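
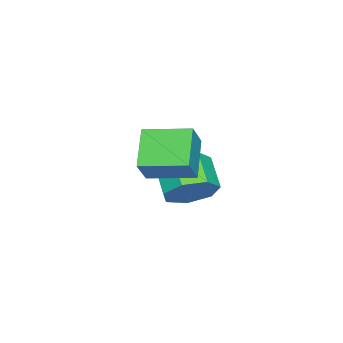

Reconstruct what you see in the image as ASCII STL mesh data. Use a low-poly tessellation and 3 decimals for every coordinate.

solid 
facet normal -0.623 -0.008 -0.782
outer loop
vertex 0.9 -2.515 3.048
vertex 0.578 -0.739 3.287
vertex 2.226 -2.131 1.988
endloop
endfacet
facet normal 0.177 -0.975 -0.132
outer loop
vertex 3.042 -2.121 3.013
vertex 0.9 -2.515 3.048
vertex 2.226 -2.131 1.988
endloop
endfacet
facet normal -0.623 -0.008 -0.782
outer loop
vertex 2.226 -2.131 1.988
vertex 0.578 -0.739 3.287
vertex 1.903 -0.356 2.227
endloop
endfacet
facet normal 0.762 0.221 -0.609
outer loop
vertex 1.903 -0.356 2.227
vertex 3.042 -2.121 3.013
vertex 2.226 -2.131 1.988
endloop
endfacet
facet normal -0.762 -0.220 0.609
outer loop
vertex 0.9 -2.515 3.048
vertex 1.394 -0.729 4.312
vertex 0.578 -0.739 3.287
endloop
endfacet
facet normal 0.177 -0.975 -0.131
outer loop
vertex 1.717 -2.504 4.073
vertex 0.9 -2.515 3.048
vertex 3.042 -2.121 3.013
endloop
endfacet
facet normal -0.762 -0.221 0.609
outer loop
vertex 1.717 -2.504 4.073
vertex 1.394 -0.729 4.312
vertex 0.9 -2.515 3.048
endloop
endfacet
facet normal -0.177 0.975 0.131
outer loop
vertex 0.578 -0.739 3.287
vertex 1.394 -0.729 4.312
vertex 1.903 -0.356 2.227
endloop
endfacet
facet normal 0.762 0.220 -0.609
outer loop
vertex 2.72 -0.345 3.252
vertex 3.042 -2.121 3.013
vertex 1.903 -0.356 2.227
endloop
endfacet
facet normal -0.178 0.975 0.131
outer loop
vertex 1.903 -0.356 2.227
vertex 1.394 -0.729 4.312
vertex 2.72 -0.345 3.252
endloop
endfacet
facet normal 0.623 0.008 0.782
outer loop
vertex 2.72 -0.345 3.252
vertex 1.717 -2.504 4.073
vertex 3.042 -2.121 3.013
endloop
endfacet
facet normal 0.623 0.008 0.782
outer loop
vertex 1.394 -0.729 4.312
vertex 1.717 -2.504 4.073
vertex 2.72 -0.345 3.252
endloop
endfacet
facet normal 0.650 0.500 -0.573
outer loop
vertex -0.33 -2.542 -0.298
vertex -1.083 -1.758 -0.468
vertex -0.329 -1.823 0.331
endloop
endfacet
facet normal 0.760 -0.429 0.489
outer loop
vertex -0.33 -2.542 -0.298
vertex -0.329 -1.823 0.331
vertex -1.325 -3.307 0.578
endloop
endfacet
facet normal 0.760 -0.428 0.489
outer loop
vertex -1.325 -3.307 0.578
vertex -0.329 -1.823 0.331
vertex -1.324 -2.588 1.206
endloop
endfacet
facet normal -0.650 -0.499 0.573
outer loop
vertex -1.325 -3.307 0.578
vertex -1.324 -2.588 1.206
vertex -2.077 -2.522 0.408
endloop
endfacet
facet normal 0.650 0.500 -0.573
outer loop
vertex -0.329 -1.823 0.331
vertex -1.083 -1.758 -0.468
vertex -0.895 -1.056 0.358
endloop
endfacet
facet normal 0.474 0.321 0.820
outer loop
vertex -0.329 -1.823 0.331
vertex -0.895 -1.056 0.358
vertex -1.324 -2.588 1.206
endloop
endfacet
facet normal 0.475 0.320 0.819
outer loop
vertex -1.324 -2.588 1.206
vertex -0.895 -1.056 0.358
vertex -1.89 -1.82 1.234
endloop
endfacet
facet normal -0.650 -0.500 0.572
outer loop
vertex -1.324 -2.588 1.206
vertex -1.89 -1.82 1.234
vertex -2.077 -2.522 0.408
endloop
endfacet
facet normal 0.650 0.500 -0.573
outer loop
vertex -0.895 -1.056 0.358
vertex -1.083 -1.758 -0.468
vertex -1.603 -0.816 -0.236
endloop
endfacet
facet normal -0.167 0.829 0.534
outer loop
vertex -0.895 -1.056 0.358
vertex -1.603 -0.816 -0.236
vertex -1.89 -1.82 1.234
endloop
endfacet
facet normal -0.169 0.829 0.533
outer loop
vertex -1.89 -1.82 1.234
vertex -1.603 -0.816 -0.236
vertex -2.597 -1.581 0.639
endloop
endfacet
facet normal -0.650 -0.500 0.572
outer loop
vertex -1.89 -1.82 1.234
vertex -2.597 -1.581 0.639
vertex -2.077 -2.522 0.408
endloop
endfacet
facet normal 0.650 0.500 -0.573
outer loop
vertex -1.603 -0.816 -0.236
vertex -1.083 -1.758 -0.468
vertex -1.919 -1.286 -1.005
endloop
endfacet
facet normal -0.684 0.713 -0.154
outer loop
vertex -1.603 -0.816 -0.236
vertex -1.919 -1.286 -1.005
vertex -2.597 -1.581 0.639
endloop
endfacet
facet normal -0.684 0.713 -0.154
outer loop
vertex -2.597 -1.581 0.639
vertex -1.919 -1.286 -1.005
vertex -2.913 -2.051 -0.13
endloop
endfacet
facet normal -0.650 -0.500 0.573
outer loop
vertex -2.597 -1.581 0.639
vertex -2.913 -2.051 -0.13
vertex -2.077 -2.522 0.408
endloop
endfacet
facet normal 0.650 0.500 -0.572
outer loop
vertex -1.919 -1.286 -1.005
vertex -1.083 -1.758 -0.468
vertex -1.605 -2.111 -1.369
endloop
endfacet
facet normal -0.685 0.060 -0.726
outer loop
vertex -1.919 -1.286 -1.005
vertex -1.605 -2.111 -1.369
vertex -2.913 -2.051 -0.13
endloop
endfacet
facet normal -0.685 0.061 -0.726
outer loop
vertex -2.913 -2.051 -0.13
vertex -1.605 -2.111 -1.369
vertex -2.6 -2.875 -0.494
endloop
endfacet
facet normal -0.650 -0.500 0.572
outer loop
vertex -2.913 -2.051 -0.13
vertex -2.6 -2.875 -0.494
vertex -2.077 -2.522 0.408
endloop
endfacet
facet normal 0.650 0.500 -0.572
outer loop
vertex -1.605 -2.111 -1.369
vertex -1.083 -1.758 -0.468
vertex -0.898 -2.67 -1.055
endloop
endfacet
facet normal -0.171 -0.638 -0.751
outer loop
vertex -1.605 -2.111 -1.369
vertex -0.898 -2.67 -1.055
vertex -2.6 -2.875 -0.494
endloop
endfacet
facet normal -0.170 -0.639 -0.750
outer loop
vertex -2.6 -2.875 -0.494
vertex -0.898 -2.67 -1.055
vertex -1.893 -3.434 -0.179
endloop
endfacet
facet normal -0.650 -0.500 0.572
outer loop
vertex -2.6 -2.875 -0.494
vertex -1.893 -3.434 -0.179
vertex -2.077 -2.522 0.408
endloop
endfacet
facet normal 0.650 0.500 -0.572
outer loop
vertex -0.898 -2.67 -1.055
vertex -1.083 -1.758 -0.468
vertex -0.33 -2.542 -0.298
endloop
endfacet
facet normal 0.473 -0.856 -0.210
outer loop
vertex -0.898 -2.67 -1.055
vertex -0.33 -2.542 -0.298
vertex -1.893 -3.434 -0.179
endloop
endfacet
facet normal 0.472 -0.856 -0.211
outer loop
vertex -1.893 -3.434 -0.179
vertex -0.33 -2.542 -0.298
vertex -1.325 -3.307 0.578
endloop
endfacet
facet normal -0.651 -0.499 0.572
outer loop
vertex -1.893 -3.434 -0.179
vertex -1.325 -3.307 0.578
vertex -2.077 -2.522 0.408
endloop
endfacet

endsolid


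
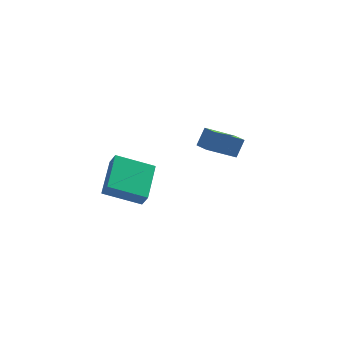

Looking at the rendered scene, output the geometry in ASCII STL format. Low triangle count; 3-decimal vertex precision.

solid 
facet normal -0.850 0.388 0.356
outer loop
vertex -4.512 0.826 3.517
vertex -3.512 2.554 4.023
vertex -4.697 1.173 2.696
endloop
endfacet
facet normal -0.485 -0.839 -0.245
outer loop
vertex -2.928 0.366 1.957
vertex -4.512 0.826 3.517
vertex -4.697 1.173 2.696
endloop
endfacet
facet normal -0.850 0.388 0.356
outer loop
vertex -4.697 1.173 2.696
vertex -3.512 2.554 4.023
vertex -3.697 2.901 3.202
endloop
endfacet
facet normal -0.203 0.381 -0.902
outer loop
vertex -3.697 2.901 3.202
vertex -2.928 0.366 1.957
vertex -4.697 1.173 2.696
endloop
endfacet
facet normal 0.203 -0.381 0.902
outer loop
vertex -4.512 0.826 3.517
vertex -1.743 1.747 3.284
vertex -3.512 2.554 4.023
endloop
endfacet
facet normal -0.485 -0.839 -0.245
outer loop
vertex -2.743 0.019 2.778
vertex -4.512 0.826 3.517
vertex -2.928 0.366 1.957
endloop
endfacet
facet normal 0.203 -0.381 0.902
outer loop
vertex -2.743 0.019 2.778
vertex -1.743 1.747 3.284
vertex -4.512 0.826 3.517
endloop
endfacet
facet normal 0.485 0.839 0.245
outer loop
vertex -3.512 2.554 4.023
vertex -1.743 1.747 3.284
vertex -3.697 2.901 3.202
endloop
endfacet
facet normal -0.203 0.381 -0.902
outer loop
vertex -1.928 2.094 2.463
vertex -2.928 0.366 1.957
vertex -3.697 2.901 3.202
endloop
endfacet
facet normal 0.485 0.839 0.245
outer loop
vertex -3.697 2.901 3.202
vertex -1.743 1.747 3.284
vertex -1.928 2.094 2.463
endloop
endfacet
facet normal 0.850 -0.388 -0.356
outer loop
vertex -1.928 2.094 2.463
vertex -2.743 0.019 2.778
vertex -2.928 0.366 1.957
endloop
endfacet
facet normal 0.850 -0.388 -0.356
outer loop
vertex -1.743 1.747 3.284
vertex -2.743 0.019 2.778
vertex -1.928 2.094 2.463
endloop
endfacet
facet normal -0.787 -0.030 0.616
outer loop
vertex 1.849 3.176 3.462
vertex 1.619 3.908 3.204
vertex 1.247 2.707 2.669
endloop
endfacet
facet normal 0.285 -0.904 0.319
outer loop
vertex 2.901 2.772 1.376
vertex 1.849 3.176 3.462
vertex 1.247 2.707 2.669
endloop
endfacet
facet normal -0.787 -0.030 0.616
outer loop
vertex 1.247 2.707 2.669
vertex 1.619 3.908 3.204
vertex 1.017 3.44 2.411
endloop
endfacet
facet normal -0.547 -0.425 -0.721
outer loop
vertex 1.017 3.44 2.411
vertex 2.901 2.772 1.376
vertex 1.247 2.707 2.669
endloop
endfacet
facet normal 0.547 0.426 0.721
outer loop
vertex 1.849 3.176 3.462
vertex 3.273 3.973 1.911
vertex 1.619 3.908 3.204
endloop
endfacet
facet normal 0.284 -0.904 0.318
outer loop
vertex 3.503 3.24 2.169
vertex 1.849 3.176 3.462
vertex 2.901 2.772 1.376
endloop
endfacet
facet normal 0.547 0.425 0.721
outer loop
vertex 3.503 3.24 2.169
vertex 3.273 3.973 1.911
vertex 1.849 3.176 3.462
endloop
endfacet
facet normal -0.284 0.904 -0.318
outer loop
vertex 1.619 3.908 3.204
vertex 3.273 3.973 1.911
vertex 1.017 3.44 2.411
endloop
endfacet
facet normal -0.547 -0.426 -0.721
outer loop
vertex 2.671 3.504 1.118
vertex 2.901 2.772 1.376
vertex 1.017 3.44 2.411
endloop
endfacet
facet normal -0.284 0.904 -0.319
outer loop
vertex 1.017 3.44 2.411
vertex 3.273 3.973 1.911
vertex 2.671 3.504 1.118
endloop
endfacet
facet normal 0.787 0.030 -0.616
outer loop
vertex 2.671 3.504 1.118
vertex 3.503 3.24 2.169
vertex 2.901 2.772 1.376
endloop
endfacet
facet normal 0.787 0.030 -0.616
outer loop
vertex 3.273 3.973 1.911
vertex 3.503 3.24 2.169
vertex 2.671 3.504 1.118
endloop
endfacet

endsolid


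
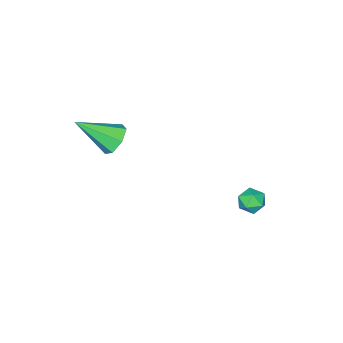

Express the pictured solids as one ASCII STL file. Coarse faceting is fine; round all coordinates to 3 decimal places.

solid 
facet normal -0.554 0.607 -0.570
outer loop
vertex 3.639 0.382 1.839
vertex 3.035 -0.066 1.949
vertex 3.264 0.53 2.361
endloop
endfacet
facet normal 0.762 0.506 0.404
outer loop
vertex 3.639 0.382 1.839
vertex 3.264 0.53 2.361
vertex 4.065 -1.194 3.011
endloop
endfacet
facet normal -0.554 0.607 -0.570
outer loop
vertex 3.264 0.53 2.361
vertex 3.035 -0.066 1.949
vertex 2.717 0.23 2.573
endloop
endfacet
facet normal 0.131 0.402 0.906
outer loop
vertex 3.264 0.53 2.361
vertex 2.717 0.23 2.573
vertex 4.065 -1.194 3.011
endloop
endfacet
facet normal -0.554 0.606 -0.570
outer loop
vertex 2.717 0.23 2.573
vertex 3.035 -0.066 1.949
vertex 2.409 -0.294 2.315
endloop
endfacet
facet normal -0.456 -0.163 0.875
outer loop
vertex 2.717 0.23 2.573
vertex 2.409 -0.294 2.315
vertex 4.065 -1.194 3.011
endloop
endfacet
facet normal -0.554 0.607 -0.570
outer loop
vertex 2.409 -0.294 2.315
vertex 3.035 -0.066 1.949
vertex 2.572 -0.646 1.782
endloop
endfacet
facet normal -0.555 -0.762 0.334
outer loop
vertex 2.409 -0.294 2.315
vertex 2.572 -0.646 1.782
vertex 4.065 -1.194 3.011
endloop
endfacet
facet normal -0.553 0.606 -0.571
outer loop
vertex 2.572 -0.646 1.782
vertex 3.035 -0.066 1.949
vertex 3.084 -0.562 1.375
endloop
endfacet
facet normal -0.092 -0.946 -0.311
outer loop
vertex 2.572 -0.646 1.782
vertex 3.084 -0.562 1.375
vertex 4.065 -1.194 3.011
endloop
endfacet
facet normal -0.554 0.606 -0.571
outer loop
vertex 3.084 -0.562 1.375
vertex 3.035 -0.066 1.949
vertex 3.559 -0.104 1.4
endloop
endfacet
facet normal 0.584 -0.575 -0.573
outer loop
vertex 3.084 -0.562 1.375
vertex 3.559 -0.104 1.4
vertex 4.065 -1.194 3.011
endloop
endfacet
facet normal -0.554 0.607 -0.571
outer loop
vertex 3.559 -0.104 1.4
vertex 3.035 -0.066 1.949
vertex 3.639 0.382 1.839
endloop
endfacet
facet normal 0.964 0.071 -0.255
outer loop
vertex 3.559 -0.104 1.4
vertex 3.639 0.382 1.839
vertex 4.065 -1.194 3.011
endloop
endfacet
facet normal -0.953 0.298 -0.061
outer loop
vertex -1.678 3.543 -3.228
vertex -1.875 2.954 -3.029
vertex -1.756 3.423 -2.592
endloop
endfacet
facet normal -0.523 0.847 0.096
outer loop
vertex -1.678 3.543 -3.228
vertex -1.756 3.423 -2.592
vertex -1.24 3.765 -2.799
endloop
endfacet
facet normal -0.039 0.903 -0.427
outer loop
vertex -1.678 3.543 -3.228
vertex -1.24 3.765 -2.799
vertex -1.041 3.507 -3.363
endloop
endfacet
facet normal -0.170 0.391 -0.905
outer loop
vertex -1.678 3.543 -3.228
vertex -1.041 3.507 -3.363
vertex -1.433 3.006 -3.506
endloop
endfacet
facet normal -0.734 0.016 -0.679
outer loop
vertex -1.678 3.543 -3.228
vertex -1.433 3.006 -3.506
vertex -1.875 2.954 -3.029
endloop
endfacet
facet normal -0.178 0.692 0.699
outer loop
vertex -1.24 3.765 -2.799
vertex -1.756 3.423 -2.592
vertex -1.167 3.314 -2.334
endloop
endfacet
facet normal -0.872 -0.197 0.449
outer loop
vertex -1.756 3.423 -2.592
vertex -1.875 2.954 -3.029
vertex -1.559 2.813 -2.477
endloop
endfacet
facet normal -0.519 -0.653 -0.552
outer loop
vertex -1.875 2.954 -3.029
vertex -1.433 3.006 -3.506
vertex -1.36 2.555 -3.041
endloop
endfacet
facet normal 0.394 -0.046 -0.918
outer loop
vertex -1.433 3.006 -3.506
vertex -1.041 3.507 -3.363
vertex -0.844 2.897 -3.248
endloop
endfacet
facet normal 0.604 0.784 -0.145
outer loop
vertex -1.041 3.507 -3.363
vertex -1.24 3.765 -2.799
vertex -0.725 3.366 -2.811
endloop
endfacet
facet normal 0.170 -0.391 0.905
outer loop
vertex -0.922 2.777 -2.612
vertex -1.167 3.314 -2.334
vertex -1.559 2.813 -2.477
endloop
endfacet
facet normal 0.039 -0.903 0.427
outer loop
vertex -0.922 2.777 -2.612
vertex -1.559 2.813 -2.477
vertex -1.36 2.555 -3.041
endloop
endfacet
facet normal 0.523 -0.847 -0.096
outer loop
vertex -0.922 2.777 -2.612
vertex -1.36 2.555 -3.041
vertex -0.844 2.897 -3.248
endloop
endfacet
facet normal 0.953 -0.298 0.061
outer loop
vertex -0.922 2.777 -2.612
vertex -0.844 2.897 -3.248
vertex -0.725 3.366 -2.811
endloop
endfacet
facet normal 0.734 -0.016 0.679
outer loop
vertex -0.922 2.777 -2.612
vertex -0.725 3.366 -2.811
vertex -1.167 3.314 -2.334
endloop
endfacet
facet normal -0.394 0.046 0.918
outer loop
vertex -1.559 2.813 -2.477
vertex -1.167 3.314 -2.334
vertex -1.756 3.423 -2.592
endloop
endfacet
facet normal -0.604 -0.784 0.145
outer loop
vertex -1.36 2.555 -3.041
vertex -1.559 2.813 -2.477
vertex -1.875 2.954 -3.029
endloop
endfacet
facet normal 0.178 -0.692 -0.699
outer loop
vertex -0.844 2.897 -3.248
vertex -1.36 2.555 -3.041
vertex -1.433 3.006 -3.506
endloop
endfacet
facet normal 0.872 0.197 -0.449
outer loop
vertex -0.725 3.366 -2.811
vertex -0.844 2.897 -3.248
vertex -1.041 3.507 -3.363
endloop
endfacet
facet normal 0.519 0.653 0.552
outer loop
vertex -1.167 3.314 -2.334
vertex -0.725 3.366 -2.811
vertex -1.24 3.765 -2.799
endloop
endfacet

endsolid


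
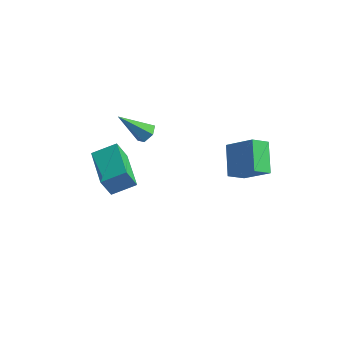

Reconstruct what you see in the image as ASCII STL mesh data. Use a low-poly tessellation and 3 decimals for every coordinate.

solid 
facet normal -0.480 -0.669 0.567
outer loop
vertex 2.144 1.411 2.571
vertex 1.52 2.533 3.365
vertex 0.969 1.438 1.608
endloop
endfacet
facet normal 0.414 -0.743 -0.526
outer loop
vertex 1.42 2.067 1.075
vertex 2.144 1.411 2.571
vertex 0.969 1.438 1.608
endloop
endfacet
facet normal -0.480 -0.669 0.567
outer loop
vertex 0.969 1.438 1.608
vertex 1.52 2.533 3.365
vertex 0.344 2.56 2.402
endloop
endfacet
facet normal -0.773 0.018 -0.634
outer loop
vertex 0.344 2.56 2.402
vertex 1.42 2.067 1.075
vertex 0.969 1.438 1.608
endloop
endfacet
facet normal 0.774 -0.018 0.633
outer loop
vertex 2.144 1.411 2.571
vertex 1.971 3.162 2.832
vertex 1.52 2.533 3.365
endloop
endfacet
facet normal 0.414 -0.743 -0.526
outer loop
vertex 2.596 2.04 2.038
vertex 2.144 1.411 2.571
vertex 1.42 2.067 1.075
endloop
endfacet
facet normal 0.773 -0.018 0.634
outer loop
vertex 2.596 2.04 2.038
vertex 1.971 3.162 2.832
vertex 2.144 1.411 2.571
endloop
endfacet
facet normal -0.414 0.743 0.526
outer loop
vertex 1.52 2.533 3.365
vertex 1.971 3.162 2.832
vertex 0.344 2.56 2.402
endloop
endfacet
facet normal -0.773 0.019 -0.634
outer loop
vertex 0.796 3.189 1.869
vertex 1.42 2.067 1.075
vertex 0.344 2.56 2.402
endloop
endfacet
facet normal -0.414 0.743 0.526
outer loop
vertex 0.344 2.56 2.402
vertex 1.971 3.162 2.832
vertex 0.796 3.189 1.869
endloop
endfacet
facet normal 0.480 0.669 -0.568
outer loop
vertex 0.796 3.189 1.869
vertex 2.596 2.04 2.038
vertex 1.42 2.067 1.075
endloop
endfacet
facet normal 0.480 0.669 -0.567
outer loop
vertex 1.971 3.162 2.832
vertex 2.596 2.04 2.038
vertex 0.796 3.189 1.869
endloop
endfacet
facet normal -0.718 -0.582 -0.381
outer loop
vertex -2.616 -2.685 3.414
vertex -3.766 -1.36 3.556
vertex -2.345 -2.338 2.374
endloop
endfacet
facet normal 0.653 -0.753 -0.081
outer loop
vertex -1.534 -1.68 2.804
vertex -2.616 -2.685 3.414
vertex -2.345 -2.338 2.374
endloop
endfacet
facet normal -0.718 -0.583 -0.381
outer loop
vertex -2.345 -2.338 2.374
vertex -3.766 -1.36 3.556
vertex -3.495 -1.014 2.515
endloop
endfacet
facet normal 0.240 0.306 -0.921
outer loop
vertex -3.495 -1.014 2.515
vertex -1.534 -1.68 2.804
vertex -2.345 -2.338 2.374
endloop
endfacet
facet normal -0.240 -0.307 0.921
outer loop
vertex -2.616 -2.685 3.414
vertex -2.955 -0.702 3.986
vertex -3.766 -1.36 3.556
endloop
endfacet
facet normal 0.654 -0.752 -0.080
outer loop
vertex -1.805 -2.026 3.845
vertex -2.616 -2.685 3.414
vertex -1.534 -1.68 2.804
endloop
endfacet
facet normal -0.240 -0.307 0.921
outer loop
vertex -1.805 -2.026 3.845
vertex -2.955 -0.702 3.986
vertex -2.616 -2.685 3.414
endloop
endfacet
facet normal -0.653 0.753 0.080
outer loop
vertex -3.766 -1.36 3.556
vertex -2.955 -0.702 3.986
vertex -3.495 -1.014 2.515
endloop
endfacet
facet normal 0.240 0.307 -0.921
outer loop
vertex -2.684 -0.355 2.946
vertex -1.534 -1.68 2.804
vertex -3.495 -1.014 2.515
endloop
endfacet
facet normal -0.654 0.752 0.081
outer loop
vertex -3.495 -1.014 2.515
vertex -2.955 -0.702 3.986
vertex -2.684 -0.355 2.946
endloop
endfacet
facet normal 0.718 0.583 0.381
outer loop
vertex -2.684 -0.355 2.946
vertex -1.805 -2.026 3.845
vertex -1.534 -1.68 2.804
endloop
endfacet
facet normal 0.718 0.583 0.381
outer loop
vertex -2.955 -0.702 3.986
vertex -1.805 -2.026 3.845
vertex -2.684 -0.355 2.946
endloop
endfacet
facet normal 0.616 0.333 -0.714
outer loop
vertex -2.724 1.954 2.236
vertex -3.138 2.146 1.968
vertex -2.89 2.45 2.324
endloop
endfacet
facet normal 0.532 0.028 0.846
outer loop
vertex -2.724 1.954 2.236
vertex -2.89 2.45 2.324
vertex -4.162 1.594 3.152
endloop
endfacet
facet normal 0.616 0.333 -0.714
outer loop
vertex -2.89 2.45 2.324
vertex -3.138 2.146 1.968
vertex -3.304 2.642 2.056
endloop
endfacet
facet normal -0.077 0.750 0.657
outer loop
vertex -2.89 2.45 2.324
vertex -3.304 2.642 2.056
vertex -4.162 1.594 3.152
endloop
endfacet
facet normal 0.617 0.333 -0.713
outer loop
vertex -3.304 2.642 2.056
vertex -3.138 2.146 1.968
vertex -3.553 2.339 1.699
endloop
endfacet
facet normal -0.773 0.634 0.001
outer loop
vertex -3.304 2.642 2.056
vertex -3.553 2.339 1.699
vertex -4.162 1.594 3.152
endloop
endfacet
facet normal 0.617 0.333 -0.713
outer loop
vertex -3.553 2.339 1.699
vertex -3.138 2.146 1.968
vertex -3.387 1.843 1.611
endloop
endfacet
facet normal -0.861 -0.205 -0.466
outer loop
vertex -3.553 2.339 1.699
vertex -3.387 1.843 1.611
vertex -4.162 1.594 3.152
endloop
endfacet
facet normal 0.617 0.333 -0.713
outer loop
vertex -3.387 1.843 1.611
vertex -3.138 2.146 1.968
vertex -2.973 1.651 1.88
endloop
endfacet
facet normal -0.251 -0.928 -0.276
outer loop
vertex -3.387 1.843 1.611
vertex -2.973 1.651 1.88
vertex -4.162 1.594 3.152
endloop
endfacet
facet normal 0.616 0.332 -0.714
outer loop
vertex -2.973 1.651 1.88
vertex -3.138 2.146 1.968
vertex -2.724 1.954 2.236
endloop
endfacet
facet normal 0.445 -0.811 0.379
outer loop
vertex -2.973 1.651 1.88
vertex -2.724 1.954 2.236
vertex -4.162 1.594 3.152
endloop
endfacet

endsolid


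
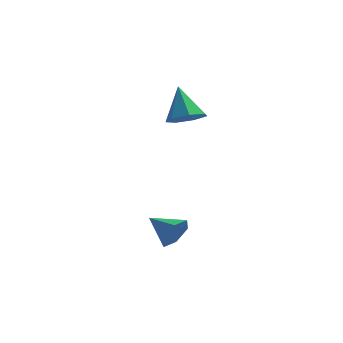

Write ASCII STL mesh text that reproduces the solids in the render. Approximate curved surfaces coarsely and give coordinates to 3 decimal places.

solid 
facet normal 0.902 -0.256 -0.347
outer loop
vertex 0.551 -1.814 -2.092
vertex 0.127 -2.248 -2.875
vertex 0.382 -1.292 -2.916
endloop
endfacet
facet normal -0.053 0.839 0.542
outer loop
vertex 0.551 -1.814 -2.092
vertex 0.382 -1.292 -2.916
vertex -1.407 -1.812 -2.285
endloop
endfacet
facet normal 0.903 -0.256 -0.346
outer loop
vertex 0.382 -1.292 -2.916
vertex 0.127 -2.248 -2.875
vertex -0.041 -1.725 -3.699
endloop
endfacet
facet normal -0.361 0.885 -0.294
outer loop
vertex 0.382 -1.292 -2.916
vertex -0.041 -1.725 -3.699
vertex -1.407 -1.812 -2.285
endloop
endfacet
facet normal 0.902 -0.256 -0.346
outer loop
vertex -0.041 -1.725 -3.699
vertex 0.127 -2.248 -2.875
vertex -0.296 -2.681 -3.657
endloop
endfacet
facet normal -0.715 0.161 -0.681
outer loop
vertex -0.041 -1.725 -3.699
vertex -0.296 -2.681 -3.657
vertex -1.407 -1.812 -2.285
endloop
endfacet
facet normal 0.902 -0.256 -0.346
outer loop
vertex -0.296 -2.681 -3.657
vertex 0.127 -2.248 -2.875
vertex -0.128 -3.203 -2.833
endloop
endfacet
facet normal -0.760 -0.608 -0.230
outer loop
vertex -0.296 -2.681 -3.657
vertex -0.128 -3.203 -2.833
vertex -1.407 -1.812 -2.285
endloop
endfacet
facet normal 0.902 -0.256 -0.346
outer loop
vertex -0.128 -3.203 -2.833
vertex 0.127 -2.248 -2.875
vertex 0.295 -2.77 -2.051
endloop
endfacet
facet normal -0.452 -0.654 0.607
outer loop
vertex -0.128 -3.203 -2.833
vertex 0.295 -2.77 -2.051
vertex -1.407 -1.812 -2.285
endloop
endfacet
facet normal 0.902 -0.256 -0.346
outer loop
vertex 0.295 -2.77 -2.051
vertex 0.127 -2.248 -2.875
vertex 0.551 -1.814 -2.092
endloop
endfacet
facet normal -0.098 0.069 0.993
outer loop
vertex 0.295 -2.77 -2.051
vertex 0.551 -1.814 -2.092
vertex -1.407 -1.812 -2.285
endloop
endfacet
facet normal 0.381 -0.398 -0.835
outer loop
vertex -0.527 3.6 2.675
vertex -1.312 2.844 2.677
vertex -1.317 3.827 2.206
endloop
endfacet
facet normal 0.202 0.971 0.129
outer loop
vertex -0.527 3.6 2.675
vertex -1.317 3.827 2.206
vertex -2.128 3.696 4.463
endloop
endfacet
facet normal 0.381 -0.398 -0.834
outer loop
vertex -1.317 3.827 2.206
vertex -1.312 2.844 2.677
vertex -2.103 3.313 2.092
endloop
endfacet
facet normal -0.527 0.838 -0.141
outer loop
vertex -1.317 3.827 2.206
vertex -2.103 3.313 2.092
vertex -2.128 3.696 4.463
endloop
endfacet
facet normal 0.381 -0.398 -0.834
outer loop
vertex -2.103 3.313 2.092
vertex -1.312 2.844 2.677
vertex -2.293 2.446 2.419
endloop
endfacet
facet normal -0.979 0.199 -0.042
outer loop
vertex -2.103 3.313 2.092
vertex -2.293 2.446 2.419
vertex -2.128 3.696 4.463
endloop
endfacet
facet normal 0.381 -0.398 -0.834
outer loop
vertex -2.293 2.446 2.419
vertex -1.312 2.844 2.677
vertex -1.745 1.879 2.94
endloop
endfacet
facet normal -0.813 -0.465 0.350
outer loop
vertex -2.293 2.446 2.419
vertex -1.745 1.879 2.94
vertex -2.128 3.696 4.463
endloop
endfacet
facet normal 0.381 -0.398 -0.834
outer loop
vertex -1.745 1.879 2.94
vertex -1.312 2.844 2.677
vertex -0.87 2.038 3.264
endloop
endfacet
facet normal -0.155 -0.654 0.741
outer loop
vertex -1.745 1.879 2.94
vertex -0.87 2.038 3.264
vertex -2.128 3.696 4.463
endloop
endfacet
facet normal 0.381 -0.398 -0.834
outer loop
vertex -0.87 2.038 3.264
vertex -1.312 2.844 2.677
vertex -0.328 2.804 3.146
endloop
endfacet
facet normal 0.500 -0.225 0.836
outer loop
vertex -0.87 2.038 3.264
vertex -0.328 2.804 3.146
vertex -2.128 3.696 4.463
endloop
endfacet
facet normal 0.381 -0.398 -0.834
outer loop
vertex -0.328 2.804 3.146
vertex -1.312 2.844 2.677
vertex -0.527 3.6 2.675
endloop
endfacet
facet normal 0.659 0.498 0.563
outer loop
vertex -0.328 2.804 3.146
vertex -0.527 3.6 2.675
vertex -2.128 3.696 4.463
endloop
endfacet

endsolid


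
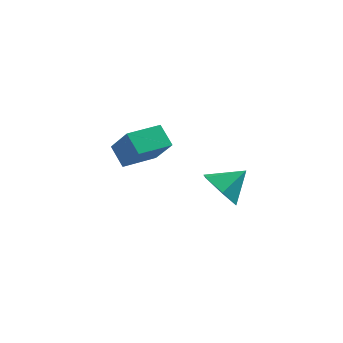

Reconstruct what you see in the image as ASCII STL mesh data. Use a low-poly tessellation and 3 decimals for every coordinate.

solid 
facet normal -0.719 -0.401 -0.568
outer loop
vertex 2.361 -1.028 -3.119
vertex 1.802 -1.259 -2.249
vertex 1.666 -0.327 -2.735
endloop
endfacet
facet normal 0.580 0.750 -0.318
outer loop
vertex 2.361 -1.028 -3.119
vertex 1.666 -0.327 -2.735
vertex 2.838 -0.681 -1.431
endloop
endfacet
facet normal -0.719 -0.401 -0.567
outer loop
vertex 1.666 -0.327 -2.735
vertex 1.802 -1.259 -2.249
vertex 1.107 -0.557 -1.864
endloop
endfacet
facet normal 0.005 0.966 0.258
outer loop
vertex 1.666 -0.327 -2.735
vertex 1.107 -0.557 -1.864
vertex 2.838 -0.681 -1.431
endloop
endfacet
facet normal -0.719 -0.401 -0.567
outer loop
vertex 1.107 -0.557 -1.864
vertex 1.802 -1.259 -2.249
vertex 1.243 -1.489 -1.378
endloop
endfacet
facet normal -0.190 0.432 0.882
outer loop
vertex 1.107 -0.557 -1.864
vertex 1.243 -1.489 -1.378
vertex 2.838 -0.681 -1.431
endloop
endfacet
facet normal -0.719 -0.402 -0.567
outer loop
vertex 1.243 -1.489 -1.378
vertex 1.802 -1.259 -2.249
vertex 1.939 -2.191 -1.763
endloop
endfacet
facet normal 0.192 -0.319 0.928
outer loop
vertex 1.243 -1.489 -1.378
vertex 1.939 -2.191 -1.763
vertex 2.838 -0.681 -1.431
endloop
endfacet
facet normal -0.719 -0.402 -0.567
outer loop
vertex 1.939 -2.191 -1.763
vertex 1.802 -1.259 -2.249
vertex 2.497 -1.961 -2.633
endloop
endfacet
facet normal 0.768 -0.535 0.351
outer loop
vertex 1.939 -2.191 -1.763
vertex 2.497 -1.961 -2.633
vertex 2.838 -0.681 -1.431
endloop
endfacet
facet normal -0.719 -0.401 -0.568
outer loop
vertex 2.497 -1.961 -2.633
vertex 1.802 -1.259 -2.249
vertex 2.361 -1.028 -3.119
endloop
endfacet
facet normal 0.962 -0.001 -0.272
outer loop
vertex 2.497 -1.961 -2.633
vertex 2.361 -1.028 -3.119
vertex 2.838 -0.681 -1.431
endloop
endfacet
facet normal -0.471 0.637 0.610
outer loop
vertex -2.34 2.927 -1.881
vertex -1.0 4.044 -2.013
vertex -3.11 3.687 -3.269
endloop
endfacet
facet normal -0.766 -0.638 0.075
outer loop
vertex -2.54 2.916 -4.007
vertex -2.34 2.927 -1.881
vertex -3.11 3.687 -3.269
endloop
endfacet
facet normal -0.471 0.637 0.610
outer loop
vertex -3.11 3.687 -3.269
vertex -1.0 4.044 -2.013
vertex -1.77 4.804 -3.401
endloop
endfacet
facet normal -0.438 0.432 -0.789
outer loop
vertex -1.77 4.804 -3.401
vertex -2.54 2.916 -4.007
vertex -3.11 3.687 -3.269
endloop
endfacet
facet normal 0.438 -0.432 0.789
outer loop
vertex -2.34 2.927 -1.881
vertex -0.43 3.273 -2.751
vertex -1.0 4.044 -2.013
endloop
endfacet
facet normal -0.766 -0.638 0.075
outer loop
vertex -1.77 2.156 -2.619
vertex -2.34 2.927 -1.881
vertex -2.54 2.916 -4.007
endloop
endfacet
facet normal 0.438 -0.432 0.789
outer loop
vertex -1.77 2.156 -2.619
vertex -0.43 3.273 -2.751
vertex -2.34 2.927 -1.881
endloop
endfacet
facet normal 0.766 0.638 -0.075
outer loop
vertex -1.0 4.044 -2.013
vertex -0.43 3.273 -2.751
vertex -1.77 4.804 -3.401
endloop
endfacet
facet normal -0.438 0.432 -0.789
outer loop
vertex -1.2 4.033 -4.139
vertex -2.54 2.916 -4.007
vertex -1.77 4.804 -3.401
endloop
endfacet
facet normal 0.766 0.638 -0.075
outer loop
vertex -1.77 4.804 -3.401
vertex -0.43 3.273 -2.751
vertex -1.2 4.033 -4.139
endloop
endfacet
facet normal 0.471 -0.637 -0.610
outer loop
vertex -1.2 4.033 -4.139
vertex -1.77 2.156 -2.619
vertex -2.54 2.916 -4.007
endloop
endfacet
facet normal 0.471 -0.637 -0.610
outer loop
vertex -0.43 3.273 -2.751
vertex -1.77 2.156 -2.619
vertex -1.2 4.033 -4.139
endloop
endfacet

endsolid


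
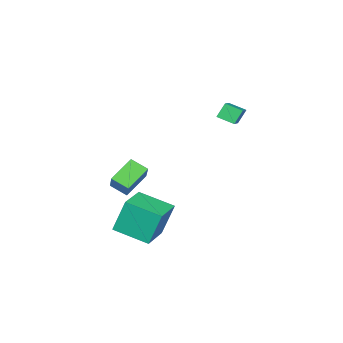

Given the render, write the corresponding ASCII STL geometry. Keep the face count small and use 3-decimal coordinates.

solid 
facet normal -0.852 -0.521 -0.058
outer loop
vertex 2.969 -3.46 -1.826
vertex 1.986 -1.78 -2.469
vertex 3.413 -3.963 -3.816
endloop
endfacet
facet normal 0.480 -0.819 0.314
outer loop
vertex 4.954 -3.02 -3.711
vertex 2.969 -3.46 -1.826
vertex 3.413 -3.963 -3.816
endloop
endfacet
facet normal -0.852 -0.521 -0.058
outer loop
vertex 3.413 -3.963 -3.816
vertex 1.986 -1.78 -2.469
vertex 2.429 -2.283 -4.459
endloop
endfacet
facet normal 0.211 -0.239 -0.948
outer loop
vertex 2.429 -2.283 -4.459
vertex 4.954 -3.02 -3.711
vertex 3.413 -3.963 -3.816
endloop
endfacet
facet normal -0.211 0.239 0.948
outer loop
vertex 2.969 -3.46 -1.826
vertex 3.527 -0.837 -2.364
vertex 1.986 -1.78 -2.469
endloop
endfacet
facet normal 0.480 -0.819 0.314
outer loop
vertex 4.511 -2.517 -1.721
vertex 2.969 -3.46 -1.826
vertex 4.954 -3.02 -3.711
endloop
endfacet
facet normal -0.211 0.239 0.948
outer loop
vertex 4.511 -2.517 -1.721
vertex 3.527 -0.837 -2.364
vertex 2.969 -3.46 -1.826
endloop
endfacet
facet normal -0.480 0.819 -0.314
outer loop
vertex 1.986 -1.78 -2.469
vertex 3.527 -0.837 -2.364
vertex 2.429 -2.283 -4.459
endloop
endfacet
facet normal 0.211 -0.239 -0.948
outer loop
vertex 3.971 -1.34 -4.354
vertex 4.954 -3.02 -3.711
vertex 2.429 -2.283 -4.459
endloop
endfacet
facet normal -0.480 0.819 -0.314
outer loop
vertex 2.429 -2.283 -4.459
vertex 3.527 -0.837 -2.364
vertex 3.971 -1.34 -4.354
endloop
endfacet
facet normal 0.852 0.521 0.058
outer loop
vertex 3.971 -1.34 -4.354
vertex 4.511 -2.517 -1.721
vertex 4.954 -3.02 -3.711
endloop
endfacet
facet normal 0.852 0.521 0.058
outer loop
vertex 3.527 -0.837 -2.364
vertex 4.511 -2.517 -1.721
vertex 3.971 -1.34 -4.354
endloop
endfacet
facet normal -0.501 0.085 0.861
outer loop
vertex -1.023 -1.547 3.983
vertex -1.531 -0.77 3.611
vertex -1.97 -2.389 3.516
endloop
endfacet
facet normal 0.508 -0.777 0.371
outer loop
vertex -1.489 -2.47 2.689
vertex -1.023 -1.547 3.983
vertex -1.97 -2.389 3.516
endloop
endfacet
facet normal -0.501 0.085 0.861
outer loop
vertex -1.97 -2.389 3.516
vertex -1.531 -0.77 3.611
vertex -2.477 -1.611 3.144
endloop
endfacet
facet normal -0.701 -0.623 -0.347
outer loop
vertex -2.477 -1.611 3.144
vertex -1.489 -2.47 2.689
vertex -1.97 -2.389 3.516
endloop
endfacet
facet normal 0.701 0.624 0.346
outer loop
vertex -1.023 -1.547 3.983
vertex -1.05 -0.851 2.784
vertex -1.531 -0.77 3.611
endloop
endfacet
facet normal 0.508 -0.777 0.372
outer loop
vertex -0.543 -1.629 3.156
vertex -1.023 -1.547 3.983
vertex -1.489 -2.47 2.689
endloop
endfacet
facet normal 0.702 0.623 0.346
outer loop
vertex -0.543 -1.629 3.156
vertex -1.05 -0.851 2.784
vertex -1.023 -1.547 3.983
endloop
endfacet
facet normal -0.508 0.777 -0.371
outer loop
vertex -1.531 -0.77 3.611
vertex -1.05 -0.851 2.784
vertex -2.477 -1.611 3.144
endloop
endfacet
facet normal -0.701 -0.624 -0.345
outer loop
vertex -1.997 -1.693 2.317
vertex -1.489 -2.47 2.689
vertex -2.477 -1.611 3.144
endloop
endfacet
facet normal -0.508 0.777 -0.372
outer loop
vertex -2.477 -1.611 3.144
vertex -1.05 -0.851 2.784
vertex -1.997 -1.693 2.317
endloop
endfacet
facet normal 0.501 -0.085 -0.861
outer loop
vertex -1.997 -1.693 2.317
vertex -0.543 -1.629 3.156
vertex -1.489 -2.47 2.689
endloop
endfacet
facet normal 0.501 -0.086 -0.861
outer loop
vertex -1.05 -0.851 2.784
vertex -0.543 -1.629 3.156
vertex -1.997 -1.693 2.317
endloop
endfacet
facet normal -0.408 -0.637 -0.653
outer loop
vertex 2.78 -4.495 -0.441
vertex 2.334 -3.682 -0.955
vertex 4.092 -4.37 -1.383
endloop
endfacet
facet normal 0.421 -0.767 0.485
outer loop
vertex 4.766 -3.318 -0.305
vertex 2.78 -4.495 -0.441
vertex 4.092 -4.37 -1.383
endloop
endfacet
facet normal -0.408 -0.637 -0.653
outer loop
vertex 4.092 -4.37 -1.383
vertex 2.334 -3.682 -0.955
vertex 3.646 -3.557 -1.897
endloop
endfacet
facet normal 0.810 0.077 -0.581
outer loop
vertex 3.646 -3.557 -1.897
vertex 4.766 -3.318 -0.305
vertex 4.092 -4.37 -1.383
endloop
endfacet
facet normal -0.810 -0.077 0.581
outer loop
vertex 2.78 -4.495 -0.441
vertex 3.008 -2.63 0.123
vertex 2.334 -3.682 -0.955
endloop
endfacet
facet normal 0.421 -0.767 0.485
outer loop
vertex 3.454 -3.443 0.637
vertex 2.78 -4.495 -0.441
vertex 4.766 -3.318 -0.305
endloop
endfacet
facet normal -0.810 -0.077 0.581
outer loop
vertex 3.454 -3.443 0.637
vertex 3.008 -2.63 0.123
vertex 2.78 -4.495 -0.441
endloop
endfacet
facet normal -0.421 0.767 -0.485
outer loop
vertex 2.334 -3.682 -0.955
vertex 3.008 -2.63 0.123
vertex 3.646 -3.557 -1.897
endloop
endfacet
facet normal 0.810 0.077 -0.581
outer loop
vertex 4.32 -2.505 -0.819
vertex 4.766 -3.318 -0.305
vertex 3.646 -3.557 -1.897
endloop
endfacet
facet normal -0.421 0.767 -0.485
outer loop
vertex 3.646 -3.557 -1.897
vertex 3.008 -2.63 0.123
vertex 4.32 -2.505 -0.819
endloop
endfacet
facet normal 0.408 0.637 0.653
outer loop
vertex 4.32 -2.505 -0.819
vertex 3.454 -3.443 0.637
vertex 4.766 -3.318 -0.305
endloop
endfacet
facet normal 0.408 0.637 0.653
outer loop
vertex 3.008 -2.63 0.123
vertex 3.454 -3.443 0.637
vertex 4.32 -2.505 -0.819
endloop
endfacet

endsolid


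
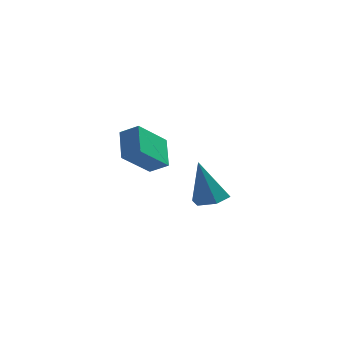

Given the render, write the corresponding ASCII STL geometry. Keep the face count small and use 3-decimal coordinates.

solid 
facet normal -0.849 0.187 -0.494
outer loop
vertex 0.036 -1.482 1.257
vertex 0.946 -0.359 0.117
vertex 0.313 -2.629 0.348
endloop
endfacet
facet normal -0.495 -0.610 0.619
outer loop
vertex 1.094 -2.801 0.803
vertex 0.036 -1.482 1.257
vertex 0.313 -2.629 0.348
endloop
endfacet
facet normal -0.849 0.186 -0.494
outer loop
vertex 0.313 -2.629 0.348
vertex 0.946 -0.359 0.117
vertex 1.223 -1.507 -0.792
endloop
endfacet
facet normal 0.186 -0.770 -0.610
outer loop
vertex 1.223 -1.507 -0.792
vertex 1.094 -2.801 0.803
vertex 0.313 -2.629 0.348
endloop
endfacet
facet normal -0.186 0.770 0.610
outer loop
vertex 0.036 -1.482 1.257
vertex 1.727 -0.531 0.572
vertex 0.946 -0.359 0.117
endloop
endfacet
facet normal -0.494 -0.610 0.619
outer loop
vertex 0.817 -1.653 1.712
vertex 0.036 -1.482 1.257
vertex 1.094 -2.801 0.803
endloop
endfacet
facet normal -0.186 0.771 0.610
outer loop
vertex 0.817 -1.653 1.712
vertex 1.727 -0.531 0.572
vertex 0.036 -1.482 1.257
endloop
endfacet
facet normal 0.495 0.610 -0.619
outer loop
vertex 0.946 -0.359 0.117
vertex 1.727 -0.531 0.572
vertex 1.223 -1.507 -0.792
endloop
endfacet
facet normal 0.187 -0.770 -0.610
outer loop
vertex 2.004 -1.678 -0.337
vertex 1.094 -2.801 0.803
vertex 1.223 -1.507 -0.792
endloop
endfacet
facet normal 0.494 0.610 -0.619
outer loop
vertex 1.223 -1.507 -0.792
vertex 1.727 -0.531 0.572
vertex 2.004 -1.678 -0.337
endloop
endfacet
facet normal 0.849 -0.186 0.494
outer loop
vertex 2.004 -1.678 -0.337
vertex 0.817 -1.653 1.712
vertex 1.094 -2.801 0.803
endloop
endfacet
facet normal 0.849 -0.187 0.494
outer loop
vertex 1.727 -0.531 0.572
vertex 0.817 -1.653 1.712
vertex 2.004 -1.678 -0.337
endloop
endfacet
facet normal 0.252 0.025 -0.967
outer loop
vertex 3.833 3.071 -3.943
vertex 3.015 3.167 -4.154
vertex 3.5 3.85 -4.01
endloop
endfacet
facet normal 0.757 0.370 0.538
outer loop
vertex 3.833 3.071 -3.943
vertex 3.5 3.85 -4.01
vertex 2.465 3.113 -2.046
endloop
endfacet
facet normal 0.252 0.025 -0.967
outer loop
vertex 3.5 3.85 -4.01
vertex 3.015 3.167 -4.154
vertex 2.682 3.946 -4.221
endloop
endfacet
facet normal 0.017 0.933 0.359
outer loop
vertex 3.5 3.85 -4.01
vertex 2.682 3.946 -4.221
vertex 2.465 3.113 -2.046
endloop
endfacet
facet normal 0.253 0.025 -0.967
outer loop
vertex 2.682 3.946 -4.221
vertex 3.015 3.167 -4.154
vertex 2.198 3.263 -4.365
endloop
endfacet
facet normal -0.822 0.555 0.130
outer loop
vertex 2.682 3.946 -4.221
vertex 2.198 3.263 -4.365
vertex 2.465 3.113 -2.046
endloop
endfacet
facet normal 0.253 0.024 -0.967
outer loop
vertex 2.198 3.263 -4.365
vertex 3.015 3.167 -4.154
vertex 2.53 2.484 -4.298
endloop
endfacet
facet normal -0.919 -0.385 0.081
outer loop
vertex 2.198 3.263 -4.365
vertex 2.53 2.484 -4.298
vertex 2.465 3.113 -2.046
endloop
endfacet
facet normal 0.252 0.025 -0.967
outer loop
vertex 2.53 2.484 -4.298
vertex 3.015 3.167 -4.154
vertex 3.348 2.388 -4.087
endloop
endfacet
facet normal -0.178 -0.949 0.260
outer loop
vertex 2.53 2.484 -4.298
vertex 3.348 2.388 -4.087
vertex 2.465 3.113 -2.046
endloop
endfacet
facet normal 0.252 0.025 -0.967
outer loop
vertex 3.348 2.388 -4.087
vertex 3.015 3.167 -4.154
vertex 3.833 3.071 -3.943
endloop
endfacet
facet normal 0.660 -0.571 0.488
outer loop
vertex 3.348 2.388 -4.087
vertex 3.833 3.071 -3.943
vertex 2.465 3.113 -2.046
endloop
endfacet

endsolid


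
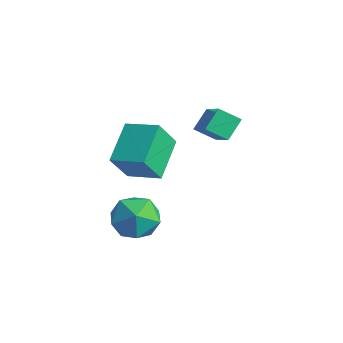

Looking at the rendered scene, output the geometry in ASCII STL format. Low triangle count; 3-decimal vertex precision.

solid 
facet normal -0.518 0.714 0.470
outer loop
vertex -0.781 -1.201 2.471
vertex 0.484 -0.527 2.842
vertex -0.834 -0.388 1.176
endloop
endfacet
facet normal -0.855 -0.455 -0.251
outer loop
vertex 0.156 -1.753 0.278
vertex -0.781 -1.201 2.471
vertex -0.834 -0.388 1.176
endloop
endfacet
facet normal -0.518 0.714 0.470
outer loop
vertex -0.834 -0.388 1.176
vertex 0.484 -0.527 2.842
vertex 0.431 0.286 1.547
endloop
endfacet
facet normal -0.035 0.531 -0.846
outer loop
vertex 0.431 0.286 1.547
vertex 0.156 -1.753 0.278
vertex -0.834 -0.388 1.176
endloop
endfacet
facet normal 0.035 -0.531 0.846
outer loop
vertex -0.781 -1.201 2.471
vertex 1.474 -1.892 1.944
vertex 0.484 -0.527 2.842
endloop
endfacet
facet normal -0.855 -0.455 -0.251
outer loop
vertex 0.209 -2.566 1.573
vertex -0.781 -1.201 2.471
vertex 0.156 -1.753 0.278
endloop
endfacet
facet normal 0.035 -0.531 0.846
outer loop
vertex 0.209 -2.566 1.573
vertex 1.474 -1.892 1.944
vertex -0.781 -1.201 2.471
endloop
endfacet
facet normal 0.855 0.455 0.251
outer loop
vertex 0.484 -0.527 2.842
vertex 1.474 -1.892 1.944
vertex 0.431 0.286 1.547
endloop
endfacet
facet normal -0.035 0.531 -0.846
outer loop
vertex 1.421 -1.079 0.649
vertex 0.156 -1.753 0.278
vertex 0.431 0.286 1.547
endloop
endfacet
facet normal 0.855 0.455 0.251
outer loop
vertex 0.431 0.286 1.547
vertex 1.474 -1.892 1.944
vertex 1.421 -1.079 0.649
endloop
endfacet
facet normal 0.518 -0.714 -0.470
outer loop
vertex 1.421 -1.079 0.649
vertex 0.209 -2.566 1.573
vertex 0.156 -1.753 0.278
endloop
endfacet
facet normal 0.518 -0.714 -0.470
outer loop
vertex 1.474 -1.892 1.944
vertex 0.209 -2.566 1.573
vertex 1.421 -1.079 0.649
endloop
endfacet
facet normal -0.887 -0.139 0.439
outer loop
vertex -1.095 -0.643 -2.308
vertex -1.18 -1.682 -2.809
vertex -0.682 -1.58 -1.771
endloop
endfacet
facet normal -0.467 0.275 0.840
outer loop
vertex -1.095 -0.643 -2.308
vertex -0.682 -1.58 -1.771
vertex -0.079 -0.593 -1.759
endloop
endfacet
facet normal -0.285 0.846 0.451
outer loop
vertex -1.095 -0.643 -2.308
vertex -0.079 -0.593 -1.759
vertex -0.204 -0.086 -2.79
endloop
endfacet
facet normal -0.592 0.783 -0.189
outer loop
vertex -1.095 -0.643 -2.308
vertex -0.204 -0.086 -2.79
vertex -0.885 -0.758 -3.44
endloop
endfacet
facet normal -0.965 0.174 -0.197
outer loop
vertex -1.095 -0.643 -2.308
vertex -0.885 -0.758 -3.44
vertex -1.18 -1.682 -2.809
endloop
endfacet
facet normal 0.127 -0.089 0.988
outer loop
vertex -0.079 -0.593 -1.759
vertex -0.682 -1.58 -1.771
vertex 0.465 -1.602 -1.92
endloop
endfacet
facet normal -0.552 -0.762 0.340
outer loop
vertex -0.682 -1.58 -1.771
vertex -1.18 -1.682 -2.809
vertex -0.216 -2.274 -2.57
endloop
endfacet
facet normal -0.677 -0.255 -0.690
outer loop
vertex -1.18 -1.682 -2.809
vertex -0.885 -0.758 -3.44
vertex -0.341 -1.767 -3.601
endloop
endfacet
facet normal -0.074 0.731 -0.678
outer loop
vertex -0.885 -0.758 -3.44
vertex -0.204 -0.086 -2.79
vertex 0.262 -0.78 -3.589
endloop
endfacet
facet normal 0.422 0.833 0.358
outer loop
vertex -0.204 -0.086 -2.79
vertex -0.079 -0.593 -1.759
vertex 0.76 -0.678 -2.551
endloop
endfacet
facet normal 0.592 -0.783 0.189
outer loop
vertex 0.675 -1.717 -3.052
vertex 0.465 -1.602 -1.92
vertex -0.216 -2.274 -2.57
endloop
endfacet
facet normal 0.285 -0.846 -0.451
outer loop
vertex 0.675 -1.717 -3.052
vertex -0.216 -2.274 -2.57
vertex -0.341 -1.767 -3.601
endloop
endfacet
facet normal 0.467 -0.275 -0.840
outer loop
vertex 0.675 -1.717 -3.052
vertex -0.341 -1.767 -3.601
vertex 0.262 -0.78 -3.589
endloop
endfacet
facet normal 0.887 0.139 -0.439
outer loop
vertex 0.675 -1.717 -3.052
vertex 0.262 -0.78 -3.589
vertex 0.76 -0.678 -2.551
endloop
endfacet
facet normal 0.965 -0.174 0.197
outer loop
vertex 0.675 -1.717 -3.052
vertex 0.76 -0.678 -2.551
vertex 0.465 -1.602 -1.92
endloop
endfacet
facet normal 0.074 -0.731 0.678
outer loop
vertex -0.216 -2.274 -2.57
vertex 0.465 -1.602 -1.92
vertex -0.682 -1.58 -1.771
endloop
endfacet
facet normal -0.422 -0.833 -0.358
outer loop
vertex -0.341 -1.767 -3.601
vertex -0.216 -2.274 -2.57
vertex -1.18 -1.682 -2.809
endloop
endfacet
facet normal -0.127 0.089 -0.988
outer loop
vertex 0.262 -0.78 -3.589
vertex -0.341 -1.767 -3.601
vertex -0.885 -0.758 -3.44
endloop
endfacet
facet normal 0.552 0.762 -0.340
outer loop
vertex 0.76 -0.678 -2.551
vertex 0.262 -0.78 -3.589
vertex -0.204 -0.086 -2.79
endloop
endfacet
facet normal 0.677 0.255 0.690
outer loop
vertex 0.465 -1.602 -1.92
vertex 0.76 -0.678 -2.551
vertex -0.079 -0.593 -1.759
endloop
endfacet
facet normal -0.598 -0.623 0.504
outer loop
vertex 0.183 1.813 1.469
vertex -0.061 2.619 2.177
vertex -1.341 2.353 0.327
endloop
endfacet
facet normal 0.222 -0.733 -0.643
outer loop
vertex -0.719 3.001 -0.197
vertex 0.183 1.813 1.469
vertex -1.341 2.353 0.327
endloop
endfacet
facet normal -0.598 -0.623 0.504
outer loop
vertex -1.341 2.353 0.327
vertex -0.061 2.619 2.177
vertex -1.585 3.159 1.035
endloop
endfacet
facet normal -0.770 0.273 -0.576
outer loop
vertex -1.585 3.159 1.035
vertex -0.719 3.001 -0.197
vertex -1.341 2.353 0.327
endloop
endfacet
facet normal 0.770 -0.273 0.576
outer loop
vertex 0.183 1.813 1.469
vertex 0.561 3.267 1.653
vertex -0.061 2.619 2.177
endloop
endfacet
facet normal 0.222 -0.733 -0.643
outer loop
vertex 0.805 2.461 0.945
vertex 0.183 1.813 1.469
vertex -0.719 3.001 -0.197
endloop
endfacet
facet normal 0.770 -0.273 0.576
outer loop
vertex 0.805 2.461 0.945
vertex 0.561 3.267 1.653
vertex 0.183 1.813 1.469
endloop
endfacet
facet normal -0.222 0.733 0.643
outer loop
vertex -0.061 2.619 2.177
vertex 0.561 3.267 1.653
vertex -1.585 3.159 1.035
endloop
endfacet
facet normal -0.770 0.273 -0.576
outer loop
vertex -0.963 3.807 0.511
vertex -0.719 3.001 -0.197
vertex -1.585 3.159 1.035
endloop
endfacet
facet normal -0.222 0.733 0.643
outer loop
vertex -1.585 3.159 1.035
vertex 0.561 3.267 1.653
vertex -0.963 3.807 0.511
endloop
endfacet
facet normal 0.598 0.623 -0.504
outer loop
vertex -0.963 3.807 0.511
vertex 0.805 2.461 0.945
vertex -0.719 3.001 -0.197
endloop
endfacet
facet normal 0.598 0.623 -0.504
outer loop
vertex 0.561 3.267 1.653
vertex 0.805 2.461 0.945
vertex -0.963 3.807 0.511
endloop
endfacet

endsolid


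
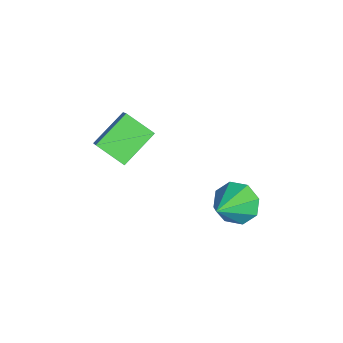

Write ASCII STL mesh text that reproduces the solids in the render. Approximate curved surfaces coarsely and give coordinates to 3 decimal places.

solid 
facet normal -0.717 -0.123 -0.686
outer loop
vertex -3.398 -1.738 -1.582
vertex -4.503 -0.618 -0.628
vertex -2.892 -0.618 -2.312
endloop
endfacet
facet normal 0.600 -0.609 -0.518
outer loop
vertex -1.637 -0.402 -1.112
vertex -3.398 -1.738 -1.582
vertex -2.892 -0.618 -2.312
endloop
endfacet
facet normal -0.717 -0.123 -0.686
outer loop
vertex -2.892 -0.618 -2.312
vertex -4.503 -0.618 -0.628
vertex -3.997 0.503 -1.358
endloop
endfacet
facet normal 0.354 0.783 -0.511
outer loop
vertex -3.997 0.503 -1.358
vertex -1.637 -0.402 -1.112
vertex -2.892 -0.618 -2.312
endloop
endfacet
facet normal -0.353 -0.784 0.511
outer loop
vertex -3.398 -1.738 -1.582
vertex -3.248 -0.402 0.572
vertex -4.503 -0.618 -0.628
endloop
endfacet
facet normal 0.600 -0.609 -0.519
outer loop
vertex -2.143 -1.523 -0.382
vertex -3.398 -1.738 -1.582
vertex -1.637 -0.402 -1.112
endloop
endfacet
facet normal -0.354 -0.784 0.511
outer loop
vertex -2.143 -1.523 -0.382
vertex -3.248 -0.402 0.572
vertex -3.398 -1.738 -1.582
endloop
endfacet
facet normal -0.601 0.609 0.518
outer loop
vertex -4.503 -0.618 -0.628
vertex -3.248 -0.402 0.572
vertex -3.997 0.503 -1.358
endloop
endfacet
facet normal 0.354 0.784 -0.510
outer loop
vertex -2.742 0.718 -0.158
vertex -1.637 -0.402 -1.112
vertex -3.997 0.503 -1.358
endloop
endfacet
facet normal -0.600 0.609 0.519
outer loop
vertex -3.997 0.503 -1.358
vertex -3.248 -0.402 0.572
vertex -2.742 0.718 -0.158
endloop
endfacet
facet normal 0.717 0.123 0.686
outer loop
vertex -2.742 0.718 -0.158
vertex -2.143 -1.523 -0.382
vertex -1.637 -0.402 -1.112
endloop
endfacet
facet normal 0.717 0.123 0.686
outer loop
vertex -3.248 -0.402 0.572
vertex -2.143 -1.523 -0.382
vertex -2.742 0.718 -0.158
endloop
endfacet
facet normal -0.745 0.381 -0.547
outer loop
vertex -1.678 4.201 -4.981
vertex -2.34 3.929 -4.268
vertex -1.785 4.753 -4.45
endloop
endfacet
facet normal 0.903 0.375 -0.208
outer loop
vertex -1.678 4.201 -4.981
vertex -1.785 4.753 -4.45
vertex -0.82 3.151 -3.152
endloop
endfacet
facet normal -0.745 0.381 -0.548
outer loop
vertex -1.785 4.753 -4.45
vertex -2.34 3.929 -4.268
vertex -2.218 4.822 -3.813
endloop
endfacet
facet normal 0.640 0.678 0.361
outer loop
vertex -1.785 4.753 -4.45
vertex -2.218 4.822 -3.813
vertex -0.82 3.151 -3.152
endloop
endfacet
facet normal -0.746 0.381 -0.547
outer loop
vertex -2.218 4.822 -3.813
vertex -2.34 3.929 -4.268
vertex -2.722 4.368 -3.442
endloop
endfacet
facet normal 0.184 0.491 0.851
outer loop
vertex -2.218 4.822 -3.813
vertex -2.722 4.368 -3.442
vertex -0.82 3.151 -3.152
endloop
endfacet
facet normal -0.745 0.381 -0.547
outer loop
vertex -2.722 4.368 -3.442
vertex -2.34 3.929 -4.268
vertex -3.002 3.656 -3.556
endloop
endfacet
facet normal -0.199 -0.078 0.977
outer loop
vertex -2.722 4.368 -3.442
vertex -3.002 3.656 -3.556
vertex -0.82 3.151 -3.152
endloop
endfacet
facet normal -0.745 0.381 -0.547
outer loop
vertex -3.002 3.656 -3.556
vertex -2.34 3.929 -4.268
vertex -2.895 3.105 -4.086
endloop
endfacet
facet normal -0.283 -0.693 0.663
outer loop
vertex -3.002 3.656 -3.556
vertex -2.895 3.105 -4.086
vertex -0.82 3.151 -3.152
endloop
endfacet
facet normal -0.745 0.381 -0.547
outer loop
vertex -2.895 3.105 -4.086
vertex -2.34 3.929 -4.268
vertex -2.463 3.035 -4.723
endloop
endfacet
facet normal -0.021 -0.995 0.095
outer loop
vertex -2.895 3.105 -4.086
vertex -2.463 3.035 -4.723
vertex -0.82 3.151 -3.152
endloop
endfacet
facet normal -0.746 0.381 -0.547
outer loop
vertex -2.463 3.035 -4.723
vertex -2.34 3.929 -4.268
vertex -1.959 3.489 -5.094
endloop
endfacet
facet normal 0.436 -0.808 -0.396
outer loop
vertex -2.463 3.035 -4.723
vertex -1.959 3.489 -5.094
vertex -0.82 3.151 -3.152
endloop
endfacet
facet normal -0.746 0.381 -0.547
outer loop
vertex -1.959 3.489 -5.094
vertex -2.34 3.929 -4.268
vertex -1.678 4.201 -4.981
endloop
endfacet
facet normal 0.819 -0.240 -0.522
outer loop
vertex -1.959 3.489 -5.094
vertex -1.678 4.201 -4.981
vertex -0.82 3.151 -3.152
endloop
endfacet

endsolid


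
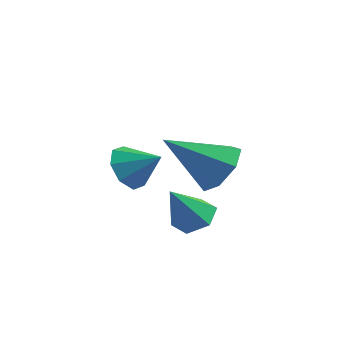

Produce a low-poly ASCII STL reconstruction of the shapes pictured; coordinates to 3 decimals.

solid 
facet normal 0.660 0.457 -0.596
outer loop
vertex 1.516 0.497 -1.676
vertex 1.114 0.251 -2.31
vertex 1.024 0.919 -1.897
endloop
endfacet
facet normal -0.051 0.416 0.908
outer loop
vertex 1.516 0.497 -1.676
vertex 1.024 0.919 -1.897
vertex -0.014 -0.531 -1.29
endloop
endfacet
facet normal 0.659 0.458 -0.596
outer loop
vertex 1.024 0.919 -1.897
vertex 1.114 0.251 -2.31
vertex 0.599 0.838 -2.429
endloop
endfacet
facet normal -0.646 0.638 0.419
outer loop
vertex 1.024 0.919 -1.897
vertex 0.599 0.838 -2.429
vertex -0.014 -0.531 -1.29
endloop
endfacet
facet normal 0.659 0.458 -0.597
outer loop
vertex 0.599 0.838 -2.429
vertex 1.114 0.251 -2.31
vertex 0.562 0.315 -2.871
endloop
endfacet
facet normal -0.946 0.247 -0.213
outer loop
vertex 0.599 0.838 -2.429
vertex 0.562 0.315 -2.871
vertex -0.014 -0.531 -1.29
endloop
endfacet
facet normal 0.659 0.458 -0.596
outer loop
vertex 0.562 0.315 -2.871
vertex 1.114 0.251 -2.31
vertex 0.941 -0.256 -2.891
endloop
endfacet
facet normal -0.724 -0.463 -0.511
outer loop
vertex 0.562 0.315 -2.871
vertex 0.941 -0.256 -2.891
vertex -0.014 -0.531 -1.29
endloop
endfacet
facet normal 0.660 0.458 -0.596
outer loop
vertex 0.941 -0.256 -2.891
vertex 1.114 0.251 -2.31
vertex 1.45 -0.445 -2.473
endloop
endfacet
facet normal -0.148 -0.956 -0.252
outer loop
vertex 0.941 -0.256 -2.891
vertex 1.45 -0.445 -2.473
vertex -0.014 -0.531 -1.29
endloop
endfacet
facet normal 0.660 0.458 -0.596
outer loop
vertex 1.45 -0.445 -2.473
vertex 1.114 0.251 -2.31
vertex 1.706 -0.11 -1.932
endloop
endfacet
facet normal 0.349 -0.862 0.369
outer loop
vertex 1.45 -0.445 -2.473
vertex 1.706 -0.11 -1.932
vertex -0.014 -0.531 -1.29
endloop
endfacet
facet normal 0.660 0.458 -0.596
outer loop
vertex 1.706 -0.11 -1.932
vertex 1.114 0.251 -2.31
vertex 1.516 0.497 -1.676
endloop
endfacet
facet normal 0.392 -0.251 0.885
outer loop
vertex 1.706 -0.11 -1.932
vertex 1.516 0.497 -1.676
vertex -0.014 -0.531 -1.29
endloop
endfacet
facet normal 0.218 0.500 -0.838
outer loop
vertex 1.05 -0.163 -4.067
vertex 0.484 0.09 -4.063
vertex 0.952 0.374 -3.772
endloop
endfacet
facet normal 0.810 -0.162 0.564
outer loop
vertex 1.05 -0.163 -4.067
vertex 0.952 0.374 -3.772
vertex 0.196 -0.57 -2.957
endloop
endfacet
facet normal 0.218 0.500 -0.838
outer loop
vertex 0.952 0.374 -3.772
vertex 0.484 0.09 -4.063
vertex 0.386 0.627 -3.768
endloop
endfacet
facet normal 0.238 0.519 0.821
outer loop
vertex 0.952 0.374 -3.772
vertex 0.386 0.627 -3.768
vertex 0.196 -0.57 -2.957
endloop
endfacet
facet normal 0.218 0.500 -0.838
outer loop
vertex 0.386 0.627 -3.768
vertex 0.484 0.09 -4.063
vertex -0.082 0.343 -4.059
endloop
endfacet
facet normal -0.655 0.492 0.573
outer loop
vertex 0.386 0.627 -3.768
vertex -0.082 0.343 -4.059
vertex 0.196 -0.57 -2.957
endloop
endfacet
facet normal 0.218 0.500 -0.838
outer loop
vertex -0.082 0.343 -4.059
vertex 0.484 0.09 -4.063
vertex 0.016 -0.194 -4.354
endloop
endfacet
facet normal -0.974 -0.215 0.068
outer loop
vertex -0.082 0.343 -4.059
vertex 0.016 -0.194 -4.354
vertex 0.196 -0.57 -2.957
endloop
endfacet
facet normal 0.217 0.501 -0.838
outer loop
vertex 0.016 -0.194 -4.354
vertex 0.484 0.09 -4.063
vertex 0.582 -0.446 -4.358
endloop
endfacet
facet normal -0.400 -0.896 -0.190
outer loop
vertex 0.016 -0.194 -4.354
vertex 0.582 -0.446 -4.358
vertex 0.196 -0.57 -2.957
endloop
endfacet
facet normal 0.218 0.501 -0.838
outer loop
vertex 0.582 -0.446 -4.358
vertex 0.484 0.09 -4.063
vertex 1.05 -0.163 -4.067
endloop
endfacet
facet normal 0.490 -0.870 0.058
outer loop
vertex 0.582 -0.446 -4.358
vertex 1.05 -0.163 -4.067
vertex 0.196 -0.57 -2.957
endloop
endfacet
facet normal -0.836 -0.126 -0.535
outer loop
vertex -1.612 1.276 -4.141
vertex -1.978 1.114 -3.531
vertex -1.835 1.728 -3.899
endloop
endfacet
facet normal 0.770 0.552 -0.321
outer loop
vertex -1.612 1.276 -4.141
vertex -1.835 1.728 -3.899
vertex -1.102 1.246 -2.969
endloop
endfacet
facet normal -0.835 -0.126 -0.535
outer loop
vertex -1.835 1.728 -3.899
vertex -1.978 1.114 -3.531
vertex -2.142 1.82 -3.442
endloop
endfacet
facet normal 0.439 0.891 0.116
outer loop
vertex -1.835 1.728 -3.899
vertex -2.142 1.82 -3.442
vertex -1.102 1.246 -2.969
endloop
endfacet
facet normal -0.834 -0.126 -0.537
outer loop
vertex -2.142 1.82 -3.442
vertex -1.978 1.114 -3.531
vertex -2.354 1.498 -3.037
endloop
endfacet
facet normal 0.115 0.747 0.654
outer loop
vertex -2.142 1.82 -3.442
vertex -2.354 1.498 -3.037
vertex -1.102 1.246 -2.969
endloop
endfacet
facet normal -0.834 -0.127 -0.536
outer loop
vertex -2.354 1.498 -3.037
vertex -1.978 1.114 -3.531
vertex -2.345 0.951 -2.921
endloop
endfacet
facet normal -0.011 0.207 0.978
outer loop
vertex -2.354 1.498 -3.037
vertex -2.345 0.951 -2.921
vertex -1.102 1.246 -2.969
endloop
endfacet
facet normal -0.835 -0.125 -0.536
outer loop
vertex -2.345 0.951 -2.921
vertex -1.978 1.114 -3.531
vertex -2.122 0.5 -3.163
endloop
endfacet
facet normal 0.134 -0.416 0.899
outer loop
vertex -2.345 0.951 -2.921
vertex -2.122 0.5 -3.163
vertex -1.102 1.246 -2.969
endloop
endfacet
facet normal -0.836 -0.125 -0.535
outer loop
vertex -2.122 0.5 -3.163
vertex -1.978 1.114 -3.531
vertex -1.815 0.408 -3.621
endloop
endfacet
facet normal 0.464 -0.755 0.463
outer loop
vertex -2.122 0.5 -3.163
vertex -1.815 0.408 -3.621
vertex -1.102 1.246 -2.969
endloop
endfacet
facet normal -0.835 -0.124 -0.536
outer loop
vertex -1.815 0.408 -3.621
vertex -1.978 1.114 -3.531
vertex -1.603 0.73 -4.026
endloop
endfacet
facet normal 0.787 -0.612 -0.074
outer loop
vertex -1.815 0.408 -3.621
vertex -1.603 0.73 -4.026
vertex -1.102 1.246 -2.969
endloop
endfacet
facet normal -0.835 -0.126 -0.535
outer loop
vertex -1.603 0.73 -4.026
vertex -1.978 1.114 -3.531
vertex -1.612 1.276 -4.141
endloop
endfacet
facet normal 0.914 -0.069 -0.400
outer loop
vertex -1.603 0.73 -4.026
vertex -1.612 1.276 -4.141
vertex -1.102 1.246 -2.969
endloop
endfacet

endsolid


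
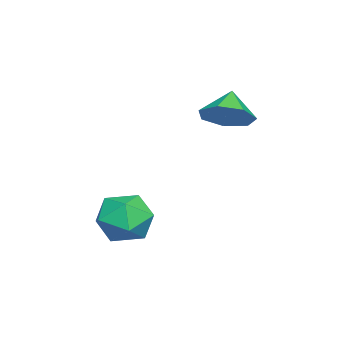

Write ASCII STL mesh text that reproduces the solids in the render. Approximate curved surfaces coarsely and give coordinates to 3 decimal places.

solid 
facet normal -0.230 0.935 -0.270
outer loop
vertex 0.133 -0.243 -2.095
vertex -0.769 -0.299 -1.518
vertex 0.136 0.055 -1.064
endloop
endfacet
facet normal 0.477 0.844 -0.245
outer loop
vertex 0.133 -0.243 -2.095
vertex 0.136 0.055 -1.064
vertex 0.951 -0.52 -1.458
endloop
endfacet
facet normal 0.647 0.315 -0.694
outer loop
vertex 0.133 -0.243 -2.095
vertex 0.951 -0.52 -1.458
vertex 0.549 -1.23 -2.155
endloop
endfacet
facet normal 0.045 0.079 -0.996
outer loop
vertex 0.133 -0.243 -2.095
vertex 0.549 -1.23 -2.155
vertex -0.514 -1.093 -2.192
endloop
endfacet
facet normal -0.498 0.463 -0.733
outer loop
vertex 0.133 -0.243 -2.095
vertex -0.514 -1.093 -2.192
vertex -0.769 -0.299 -1.518
endloop
endfacet
facet normal 0.650 0.637 0.415
outer loop
vertex 0.951 -0.52 -1.458
vertex 0.136 0.055 -1.064
vertex 0.554 -0.747 -0.488
endloop
endfacet
facet normal -0.495 0.784 0.375
outer loop
vertex 0.136 0.055 -1.064
vertex -0.769 -0.299 -1.518
vertex -0.509 -0.61 -0.525
endloop
endfacet
facet normal -0.927 0.020 -0.375
outer loop
vertex -0.769 -0.299 -1.518
vertex -0.514 -1.093 -2.192
vertex -0.911 -1.32 -1.222
endloop
endfacet
facet normal -0.049 -0.600 -0.799
outer loop
vertex -0.514 -1.093 -2.192
vertex 0.549 -1.23 -2.155
vertex -0.096 -1.895 -1.616
endloop
endfacet
facet normal 0.925 -0.219 -0.311
outer loop
vertex 0.549 -1.23 -2.155
vertex 0.951 -0.52 -1.458
vertex 0.809 -1.541 -1.162
endloop
endfacet
facet normal -0.045 -0.079 0.996
outer loop
vertex -0.093 -1.597 -0.585
vertex 0.554 -0.747 -0.488
vertex -0.509 -0.61 -0.525
endloop
endfacet
facet normal -0.647 -0.315 0.694
outer loop
vertex -0.093 -1.597 -0.585
vertex -0.509 -0.61 -0.525
vertex -0.911 -1.32 -1.222
endloop
endfacet
facet normal -0.477 -0.844 0.245
outer loop
vertex -0.093 -1.597 -0.585
vertex -0.911 -1.32 -1.222
vertex -0.096 -1.895 -1.616
endloop
endfacet
facet normal 0.230 -0.935 0.270
outer loop
vertex -0.093 -1.597 -0.585
vertex -0.096 -1.895 -1.616
vertex 0.809 -1.541 -1.162
endloop
endfacet
facet normal 0.498 -0.463 0.733
outer loop
vertex -0.093 -1.597 -0.585
vertex 0.809 -1.541 -1.162
vertex 0.554 -0.747 -0.488
endloop
endfacet
facet normal 0.049 0.600 0.799
outer loop
vertex -0.509 -0.61 -0.525
vertex 0.554 -0.747 -0.488
vertex 0.136 0.055 -1.064
endloop
endfacet
facet normal -0.925 0.219 0.311
outer loop
vertex -0.911 -1.32 -1.222
vertex -0.509 -0.61 -0.525
vertex -0.769 -0.299 -1.518
endloop
endfacet
facet normal -0.650 -0.637 -0.415
outer loop
vertex -0.096 -1.895 -1.616
vertex -0.911 -1.32 -1.222
vertex -0.514 -1.093 -2.192
endloop
endfacet
facet normal 0.495 -0.784 -0.375
outer loop
vertex 0.809 -1.541 -1.162
vertex -0.096 -1.895 -1.616
vertex 0.549 -1.23 -2.155
endloop
endfacet
facet normal 0.927 -0.020 0.375
outer loop
vertex 0.554 -0.747 -0.488
vertex 0.809 -1.541 -1.162
vertex 0.951 -0.52 -1.458
endloop
endfacet
facet normal 0.698 0.018 -0.716
outer loop
vertex -2.447 2.305 2.741
vertex -2.958 1.661 2.227
vertex -3.007 2.629 2.203
endloop
endfacet
facet normal -0.195 0.738 0.647
outer loop
vertex -2.447 2.305 2.741
vertex -3.007 2.629 2.203
vertex -3.802 1.639 3.093
endloop
endfacet
facet normal 0.698 0.018 -0.716
outer loop
vertex -3.007 2.629 2.203
vertex -2.958 1.661 2.227
vertex -3.53 2.224 1.683
endloop
endfacet
facet normal -0.697 0.700 0.156
outer loop
vertex -3.007 2.629 2.203
vertex -3.53 2.224 1.683
vertex -3.802 1.639 3.093
endloop
endfacet
facet normal 0.698 0.018 -0.716
outer loop
vertex -3.53 2.224 1.683
vertex -2.958 1.661 2.227
vertex -3.623 1.395 1.572
endloop
endfacet
facet normal -0.982 0.128 -0.136
outer loop
vertex -3.53 2.224 1.683
vertex -3.623 1.395 1.572
vertex -3.802 1.639 3.093
endloop
endfacet
facet normal 0.698 0.019 -0.716
outer loop
vertex -3.623 1.395 1.572
vertex -2.958 1.661 2.227
vertex -3.214 0.766 1.954
endloop
endfacet
facet normal -0.835 -0.549 -0.010
outer loop
vertex -3.623 1.395 1.572
vertex -3.214 0.766 1.954
vertex -3.802 1.639 3.093
endloop
endfacet
facet normal 0.699 0.018 -0.715
outer loop
vertex -3.214 0.766 1.954
vertex -2.958 1.661 2.227
vertex -2.613 0.811 2.542
endloop
endfacet
facet normal -0.368 -0.820 0.439
outer loop
vertex -3.214 0.766 1.954
vertex -2.613 0.811 2.542
vertex -3.802 1.639 3.093
endloop
endfacet
facet normal 0.698 0.018 -0.716
outer loop
vertex -2.613 0.811 2.542
vertex -2.958 1.661 2.227
vertex -2.271 1.496 2.892
endloop
endfacet
facet normal 0.070 -0.481 0.874
outer loop
vertex -2.613 0.811 2.542
vertex -2.271 1.496 2.892
vertex -3.802 1.639 3.093
endloop
endfacet
facet normal 0.698 0.018 -0.716
outer loop
vertex -2.271 1.496 2.892
vertex -2.958 1.661 2.227
vertex -2.447 2.305 2.741
endloop
endfacet
facet normal 0.147 0.212 0.966
outer loop
vertex -2.271 1.496 2.892
vertex -2.447 2.305 2.741
vertex -3.802 1.639 3.093
endloop
endfacet

endsolid


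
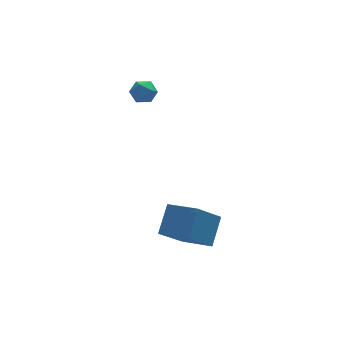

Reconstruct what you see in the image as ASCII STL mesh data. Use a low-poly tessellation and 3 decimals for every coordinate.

solid 
facet normal -0.676 0.255 0.692
outer loop
vertex -2.669 3.532 2.577
vertex -2.192 3.334 3.116
vertex -2.193 4.034 2.857
endloop
endfacet
facet normal -0.750 0.653 0.104
outer loop
vertex -2.669 3.532 2.577
vertex -2.193 4.034 2.857
vertex -2.318 4.008 2.122
endloop
endfacet
facet normal -0.869 0.214 -0.446
outer loop
vertex -2.669 3.532 2.577
vertex -2.318 4.008 2.122
vertex -2.394 3.292 1.926
endloop
endfacet
facet normal -0.868 -0.455 -0.199
outer loop
vertex -2.669 3.532 2.577
vertex -2.394 3.292 1.926
vertex -2.316 2.875 2.541
endloop
endfacet
facet normal -0.749 -0.430 0.505
outer loop
vertex -2.669 3.532 2.577
vertex -2.316 2.875 2.541
vertex -2.192 3.334 3.116
endloop
endfacet
facet normal -0.134 0.991 -0.012
outer loop
vertex -2.318 4.008 2.122
vertex -2.193 4.034 2.857
vertex -1.624 4.105 2.379
endloop
endfacet
facet normal -0.013 0.347 0.938
outer loop
vertex -2.193 4.034 2.857
vertex -2.192 3.334 3.116
vertex -1.546 3.688 2.994
endloop
endfacet
facet normal -0.129 -0.761 0.635
outer loop
vertex -2.192 3.334 3.116
vertex -2.316 2.875 2.541
vertex -1.622 2.972 2.798
endloop
endfacet
facet normal -0.322 -0.802 -0.503
outer loop
vertex -2.316 2.875 2.541
vertex -2.394 3.292 1.926
vertex -1.747 2.946 2.063
endloop
endfacet
facet normal -0.325 0.282 -0.903
outer loop
vertex -2.394 3.292 1.926
vertex -2.318 4.008 2.122
vertex -1.748 3.646 1.804
endloop
endfacet
facet normal 0.868 0.455 0.199
outer loop
vertex -1.271 3.448 2.343
vertex -1.624 4.105 2.379
vertex -1.546 3.688 2.994
endloop
endfacet
facet normal 0.869 -0.214 0.446
outer loop
vertex -1.271 3.448 2.343
vertex -1.546 3.688 2.994
vertex -1.622 2.972 2.798
endloop
endfacet
facet normal 0.750 -0.653 -0.104
outer loop
vertex -1.271 3.448 2.343
vertex -1.622 2.972 2.798
vertex -1.747 2.946 2.063
endloop
endfacet
facet normal 0.676 -0.255 -0.692
outer loop
vertex -1.271 3.448 2.343
vertex -1.747 2.946 2.063
vertex -1.748 3.646 1.804
endloop
endfacet
facet normal 0.749 0.430 -0.505
outer loop
vertex -1.271 3.448 2.343
vertex -1.748 3.646 1.804
vertex -1.624 4.105 2.379
endloop
endfacet
facet normal 0.322 0.802 0.503
outer loop
vertex -1.546 3.688 2.994
vertex -1.624 4.105 2.379
vertex -2.193 4.034 2.857
endloop
endfacet
facet normal 0.325 -0.282 0.903
outer loop
vertex -1.622 2.972 2.798
vertex -1.546 3.688 2.994
vertex -2.192 3.334 3.116
endloop
endfacet
facet normal 0.134 -0.991 0.012
outer loop
vertex -1.747 2.946 2.063
vertex -1.622 2.972 2.798
vertex -2.316 2.875 2.541
endloop
endfacet
facet normal 0.013 -0.347 -0.938
outer loop
vertex -1.748 3.646 1.804
vertex -1.747 2.946 2.063
vertex -2.394 3.292 1.926
endloop
endfacet
facet normal 0.129 0.761 -0.635
outer loop
vertex -1.624 4.105 2.379
vertex -1.748 3.646 1.804
vertex -2.318 4.008 2.122
endloop
endfacet
facet normal -0.624 0.736 -0.263
outer loop
vertex -2.846 -2.218 -3.366
vertex -2.108 -1.183 -2.222
vertex -1.492 -1.585 -4.812
endloop
endfacet
facet normal -0.432 -0.605 -0.669
outer loop
vertex -0.412 -2.857 -4.358
vertex -2.846 -2.218 -3.366
vertex -1.492 -1.585 -4.812
endloop
endfacet
facet normal -0.625 0.735 -0.263
outer loop
vertex -1.492 -1.585 -4.812
vertex -2.108 -1.183 -2.222
vertex -0.754 -0.55 -3.669
endloop
endfacet
facet normal 0.651 0.304 -0.696
outer loop
vertex -0.754 -0.55 -3.669
vertex -0.412 -2.857 -4.358
vertex -1.492 -1.585 -4.812
endloop
endfacet
facet normal -0.651 -0.304 0.695
outer loop
vertex -2.846 -2.218 -3.366
vertex -1.028 -2.455 -1.768
vertex -2.108 -1.183 -2.222
endloop
endfacet
facet normal -0.431 -0.606 -0.669
outer loop
vertex -1.766 -3.49 -2.911
vertex -2.846 -2.218 -3.366
vertex -0.412 -2.857 -4.358
endloop
endfacet
facet normal -0.651 -0.304 0.696
outer loop
vertex -1.766 -3.49 -2.911
vertex -1.028 -2.455 -1.768
vertex -2.846 -2.218 -3.366
endloop
endfacet
facet normal 0.432 0.605 0.669
outer loop
vertex -2.108 -1.183 -2.222
vertex -1.028 -2.455 -1.768
vertex -0.754 -0.55 -3.669
endloop
endfacet
facet normal 0.651 0.304 -0.695
outer loop
vertex 0.326 -1.822 -3.214
vertex -0.412 -2.857 -4.358
vertex -0.754 -0.55 -3.669
endloop
endfacet
facet normal 0.431 0.605 0.669
outer loop
vertex -0.754 -0.55 -3.669
vertex -1.028 -2.455 -1.768
vertex 0.326 -1.822 -3.214
endloop
endfacet
facet normal 0.625 -0.736 0.263
outer loop
vertex 0.326 -1.822 -3.214
vertex -1.766 -3.49 -2.911
vertex -0.412 -2.857 -4.358
endloop
endfacet
facet normal 0.624 -0.735 0.263
outer loop
vertex -1.028 -2.455 -1.768
vertex -1.766 -3.49 -2.911
vertex 0.326 -1.822 -3.214
endloop
endfacet

endsolid


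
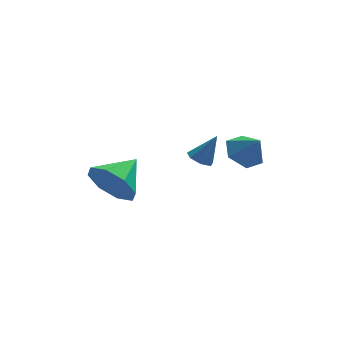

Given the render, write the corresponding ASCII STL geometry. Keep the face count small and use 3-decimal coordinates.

solid 
facet normal -0.498 -0.025 -0.867
outer loop
vertex -0.569 3.141 -2.881
vertex -1.028 3.154 -2.618
vertex -0.738 3.56 -2.796
endloop
endfacet
facet normal 0.912 0.392 -0.120
outer loop
vertex -0.569 3.141 -2.881
vertex -0.738 3.56 -2.796
vertex -0.412 3.186 -1.542
endloop
endfacet
facet normal -0.497 -0.025 -0.867
outer loop
vertex -0.738 3.56 -2.796
vertex -1.028 3.154 -2.618
vertex -1.126 3.673 -2.577
endloop
endfacet
facet normal 0.366 0.914 0.177
outer loop
vertex -0.738 3.56 -2.796
vertex -1.126 3.673 -2.577
vertex -0.412 3.186 -1.542
endloop
endfacet
facet normal -0.498 -0.025 -0.867
outer loop
vertex -1.126 3.673 -2.577
vertex -1.028 3.154 -2.618
vertex -1.441 3.396 -2.388
endloop
endfacet
facet normal -0.318 0.754 0.574
outer loop
vertex -1.126 3.673 -2.577
vertex -1.441 3.396 -2.388
vertex -0.412 3.186 -1.542
endloop
endfacet
facet normal -0.498 -0.026 -0.867
outer loop
vertex -1.441 3.396 -2.388
vertex -1.028 3.154 -2.618
vertex -1.445 2.936 -2.372
endloop
endfacet
facet normal -0.631 0.032 0.775
outer loop
vertex -1.441 3.396 -2.388
vertex -1.445 2.936 -2.372
vertex -0.412 3.186 -1.542
endloop
endfacet
facet normal -0.498 -0.026 -0.867
outer loop
vertex -1.445 2.936 -2.372
vertex -1.028 3.154 -2.618
vertex -1.135 2.641 -2.541
endloop
endfacet
facet normal -0.331 -0.707 0.625
outer loop
vertex -1.445 2.936 -2.372
vertex -1.135 2.641 -2.541
vertex -0.412 3.186 -1.542
endloop
endfacet
facet normal -0.498 -0.026 -0.867
outer loop
vertex -1.135 2.641 -2.541
vertex -1.028 3.154 -2.618
vertex -0.746 2.732 -2.767
endloop
endfacet
facet normal 0.351 -0.905 0.240
outer loop
vertex -1.135 2.641 -2.541
vertex -0.746 2.732 -2.767
vertex -0.412 3.186 -1.542
endloop
endfacet
facet normal -0.498 -0.026 -0.867
outer loop
vertex -0.746 2.732 -2.767
vertex -1.028 3.154 -2.618
vertex -0.569 3.141 -2.881
endloop
endfacet
facet normal 0.904 -0.417 -0.092
outer loop
vertex -0.746 2.732 -2.767
vertex -0.569 3.141 -2.881
vertex -0.412 3.186 -1.542
endloop
endfacet
facet normal -0.713 -0.593 -0.374
outer loop
vertex -3.66 2.241 -3.817
vertex -4.329 2.582 -3.082
vertex -4.074 2.888 -4.054
endloop
endfacet
facet normal 0.786 0.305 -0.538
outer loop
vertex -3.66 2.241 -3.817
vertex -4.074 2.888 -4.054
vertex -3.251 3.478 -2.518
endloop
endfacet
facet normal -0.714 -0.593 -0.374
outer loop
vertex -4.074 2.888 -4.054
vertex -4.329 2.582 -3.082
vertex -4.637 3.356 -3.721
endloop
endfacet
facet normal 0.362 0.789 -0.497
outer loop
vertex -4.074 2.888 -4.054
vertex -4.637 3.356 -3.721
vertex -3.251 3.478 -2.518
endloop
endfacet
facet normal -0.713 -0.593 -0.374
outer loop
vertex -4.637 3.356 -3.721
vertex -4.329 2.582 -3.082
vertex -5.019 3.37 -3.015
endloop
endfacet
facet normal -0.048 0.998 -0.046
outer loop
vertex -4.637 3.356 -3.721
vertex -5.019 3.37 -3.015
vertex -3.251 3.478 -2.518
endloop
endfacet
facet normal -0.713 -0.593 -0.373
outer loop
vertex -5.019 3.37 -3.015
vertex -4.329 2.582 -3.082
vertex -4.997 2.923 -2.347
endloop
endfacet
facet normal -0.204 0.811 0.549
outer loop
vertex -5.019 3.37 -3.015
vertex -4.997 2.923 -2.347
vertex -3.251 3.478 -2.518
endloop
endfacet
facet normal -0.713 -0.593 -0.373
outer loop
vertex -4.997 2.923 -2.347
vertex -4.329 2.582 -3.082
vertex -4.583 2.276 -2.11
endloop
endfacet
facet normal -0.014 0.336 0.942
outer loop
vertex -4.997 2.923 -2.347
vertex -4.583 2.276 -2.11
vertex -3.251 3.478 -2.518
endloop
endfacet
facet normal -0.713 -0.594 -0.373
outer loop
vertex -4.583 2.276 -2.11
vertex -4.329 2.582 -3.082
vertex -4.02 1.809 -2.442
endloop
endfacet
facet normal 0.409 -0.147 0.901
outer loop
vertex -4.583 2.276 -2.11
vertex -4.02 1.809 -2.442
vertex -3.251 3.478 -2.518
endloop
endfacet
facet normal -0.713 -0.594 -0.373
outer loop
vertex -4.02 1.809 -2.442
vertex -4.329 2.582 -3.082
vertex -3.638 1.794 -3.149
endloop
endfacet
facet normal 0.819 -0.357 0.450
outer loop
vertex -4.02 1.809 -2.442
vertex -3.638 1.794 -3.149
vertex -3.251 3.478 -2.518
endloop
endfacet
facet normal -0.713 -0.593 -0.374
outer loop
vertex -3.638 1.794 -3.149
vertex -4.329 2.582 -3.082
vertex -3.66 2.241 -3.817
endloop
endfacet
facet normal 0.975 -0.169 -0.146
outer loop
vertex -3.638 1.794 -3.149
vertex -3.66 2.241 -3.817
vertex -3.251 3.478 -2.518
endloop
endfacet
facet normal -0.379 0.487 -0.787
outer loop
vertex 0.786 1.827 -1.432
vertex 0.108 1.431 -1.351
vertex 0.211 2.118 -0.975
endloop
endfacet
facet normal 0.686 0.404 0.605
outer loop
vertex 0.786 1.827 -1.432
vertex 0.211 2.118 -0.975
vertex 0.512 0.909 -0.509
endloop
endfacet
facet normal -0.378 0.487 -0.787
outer loop
vertex 0.211 2.118 -0.975
vertex 0.108 1.431 -1.351
vertex -0.468 1.721 -0.895
endloop
endfacet
facet normal -0.088 0.339 0.937
outer loop
vertex 0.211 2.118 -0.975
vertex -0.468 1.721 -0.895
vertex 0.512 0.909 -0.509
endloop
endfacet
facet normal -0.378 0.487 -0.787
outer loop
vertex -0.468 1.721 -0.895
vertex 0.108 1.431 -1.351
vertex -0.571 1.034 -1.271
endloop
endfacet
facet normal -0.569 -0.328 0.754
outer loop
vertex -0.468 1.721 -0.895
vertex -0.571 1.034 -1.271
vertex 0.512 0.909 -0.509
endloop
endfacet
facet normal -0.378 0.487 -0.787
outer loop
vertex -0.571 1.034 -1.271
vertex 0.108 1.431 -1.351
vertex 0.005 0.744 -1.727
endloop
endfacet
facet normal -0.277 -0.930 0.241
outer loop
vertex -0.571 1.034 -1.271
vertex 0.005 0.744 -1.727
vertex 0.512 0.909 -0.509
endloop
endfacet
facet normal -0.379 0.487 -0.787
outer loop
vertex 0.005 0.744 -1.727
vertex 0.108 1.431 -1.351
vertex 0.683 1.14 -1.808
endloop
endfacet
facet normal 0.494 -0.865 -0.089
outer loop
vertex 0.005 0.744 -1.727
vertex 0.683 1.14 -1.808
vertex 0.512 0.909 -0.509
endloop
endfacet
facet normal -0.379 0.487 -0.787
outer loop
vertex 0.683 1.14 -1.808
vertex 0.108 1.431 -1.351
vertex 0.786 1.827 -1.432
endloop
endfacet
facet normal 0.976 -0.197 0.093
outer loop
vertex 0.683 1.14 -1.808
vertex 0.786 1.827 -1.432
vertex 0.512 0.909 -0.509
endloop
endfacet

endsolid
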